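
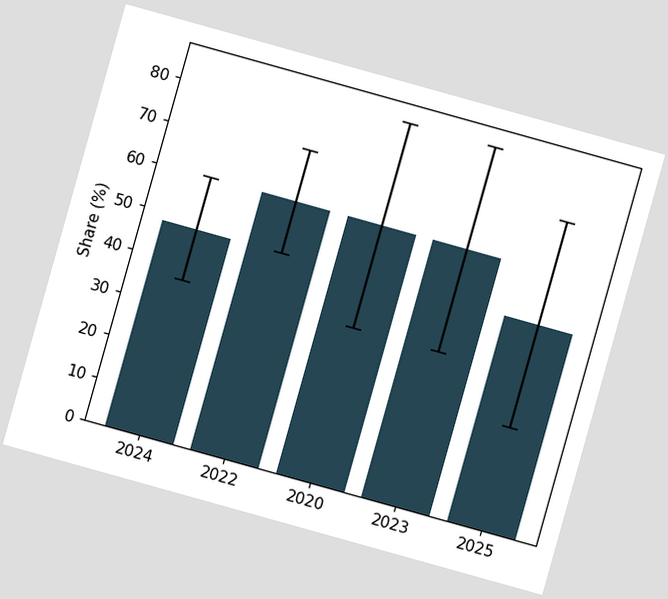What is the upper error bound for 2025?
The chart is tilted about 16° clockwise. The 2025 bar's upper whisker reaches 72%.

72%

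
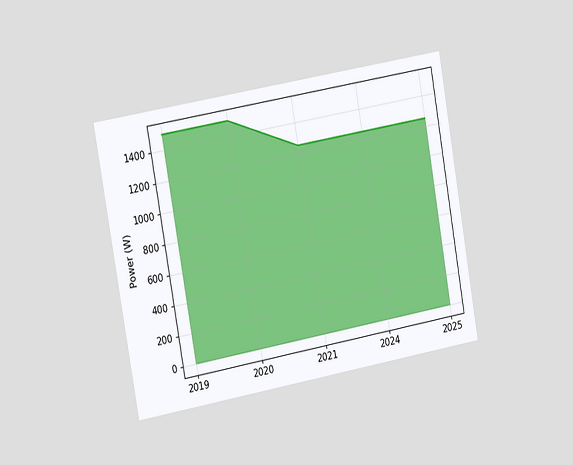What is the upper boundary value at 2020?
1500W

The chart is tilted about 10° counter-clockwise and viewed slightly from the left. At 2020 the upper boundary is at 1500W.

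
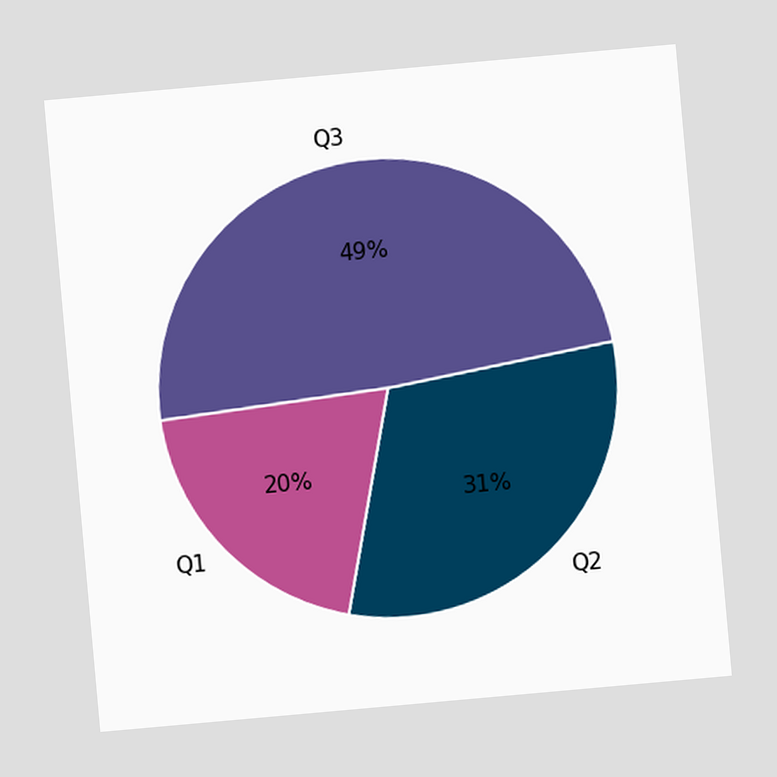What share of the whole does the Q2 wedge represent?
31%

The chart is tilted about 5° counter-clockwise. The Q2 slice takes up 31% of the pie.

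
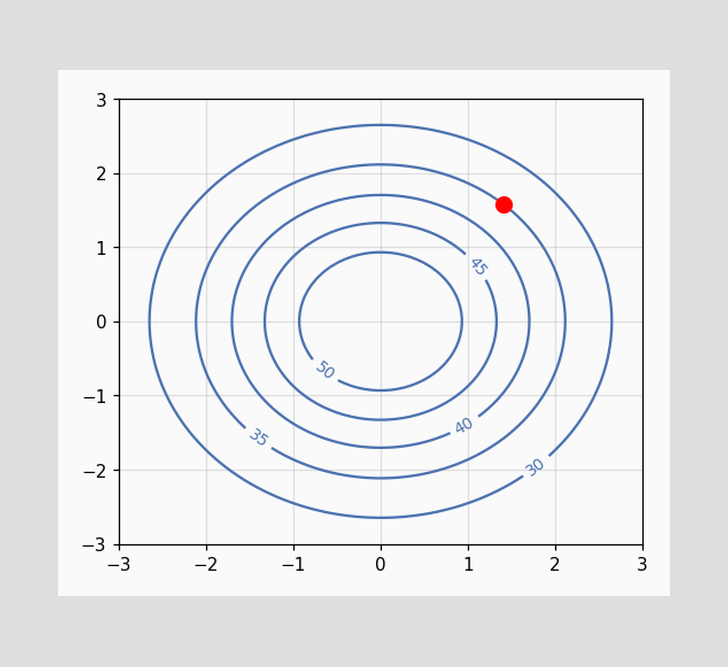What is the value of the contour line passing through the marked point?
35

The marked point sits on the contour labelled 35.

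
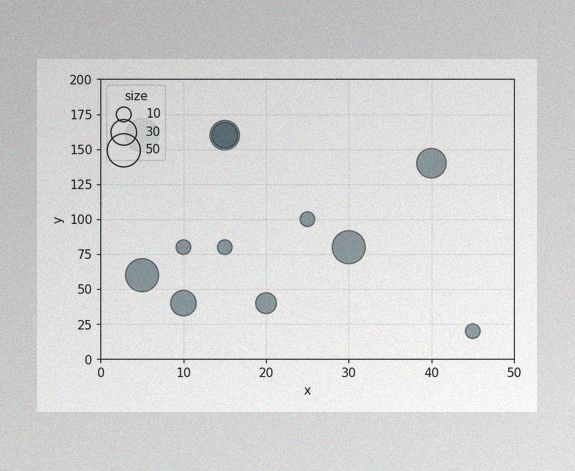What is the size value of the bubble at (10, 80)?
10

The image has some photo noise and uneven lighting. Matching the bubble at (10, 80) against the size legend gives 10.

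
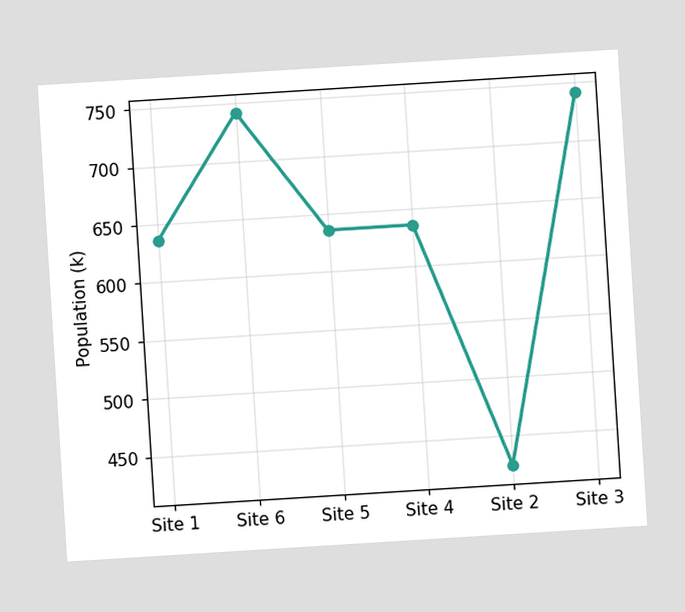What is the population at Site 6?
The chart is tilted about 4° counter-clockwise. At Site 6, the line is at 742k.

742k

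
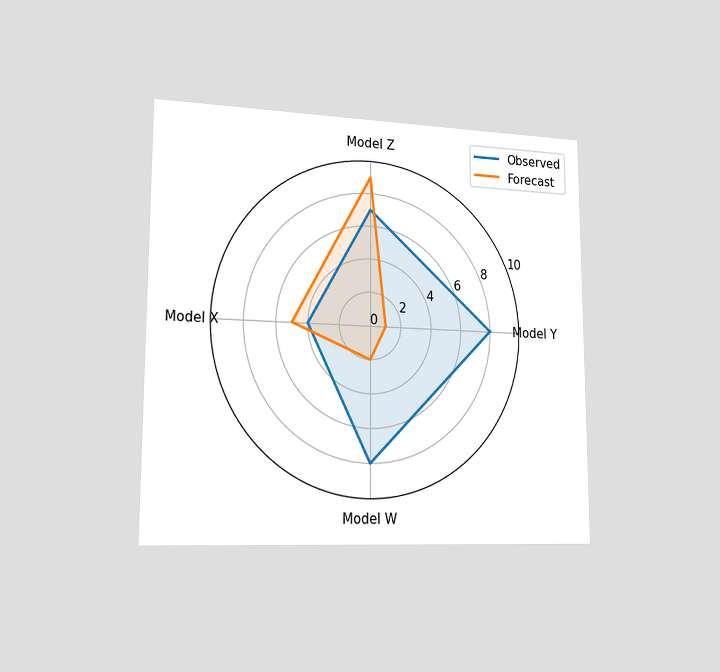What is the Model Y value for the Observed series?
8

The chart is viewed slightly from the left. On the Model Y axis, Observed reaches 8.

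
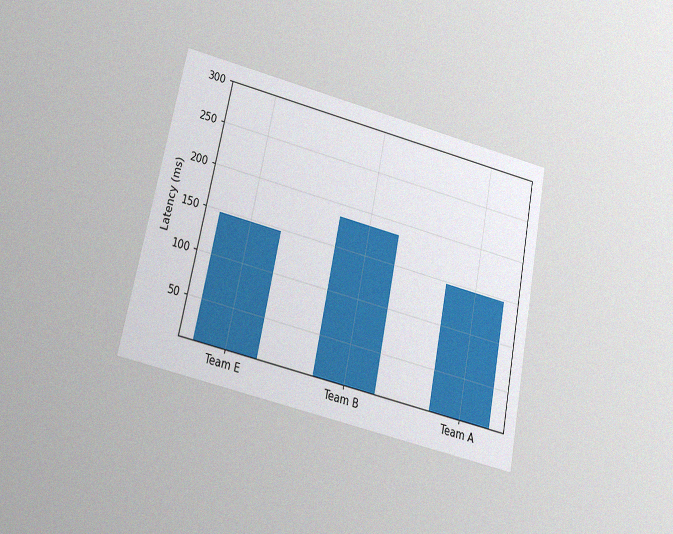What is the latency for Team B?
185ms

The chart is tilted about 12° clockwise and viewed slightly from below, with some photo noise. Reading along the chart's y-axis, the Team B bar reaches 185ms.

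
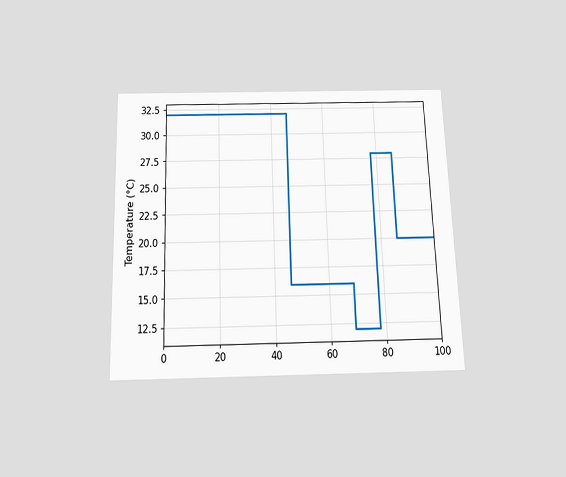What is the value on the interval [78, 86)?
The chart is viewed slightly from below. On [78, 86) the step sits at 28°C.

28°C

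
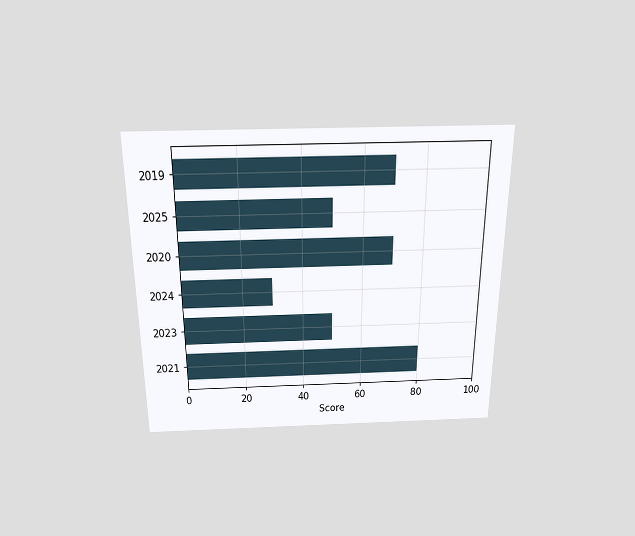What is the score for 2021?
80

The chart is viewed slightly from above. Reading along the chart's x-axis, the 2021 bar reaches 80.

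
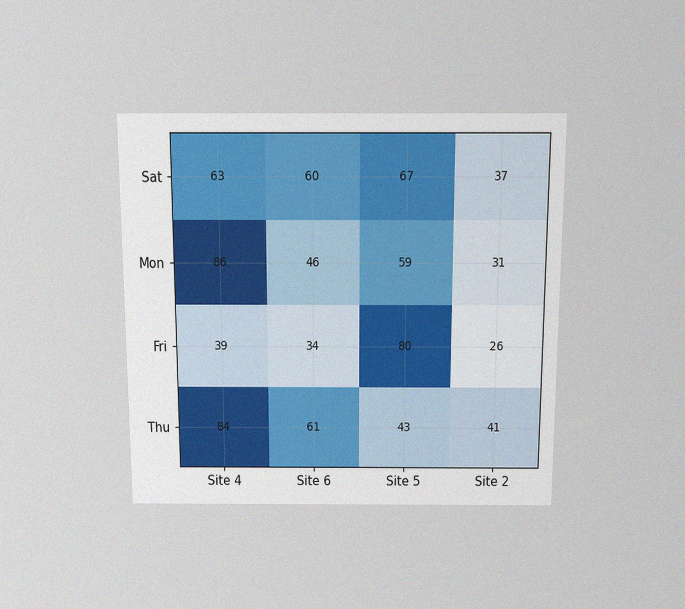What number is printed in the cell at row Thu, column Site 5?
The chart is viewed slightly from above, with some photo noise. The (Thu, Site 5) cell reads 43.

43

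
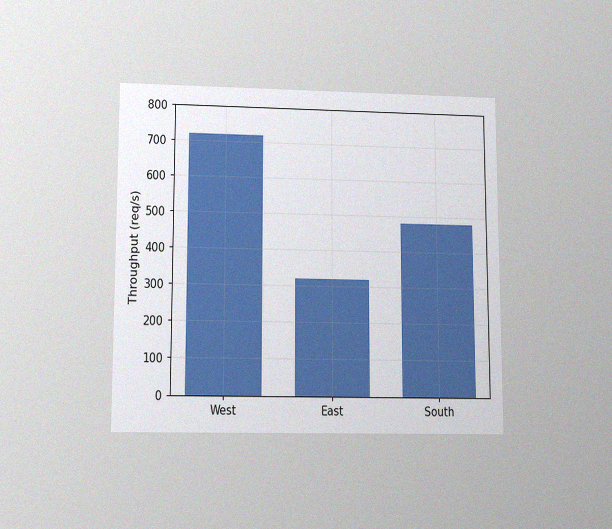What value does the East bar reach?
The chart is viewed slightly from below, with some photo noise. Reading along the chart's y-axis, the East bar reaches 320req/s.

320req/s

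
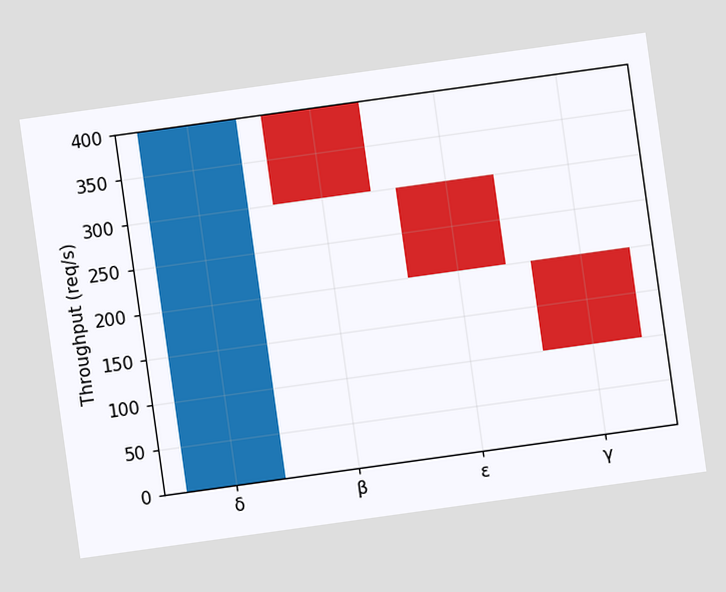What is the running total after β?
The chart is tilted about 8° counter-clockwise. After β the running total reaches 300req/s.

300req/s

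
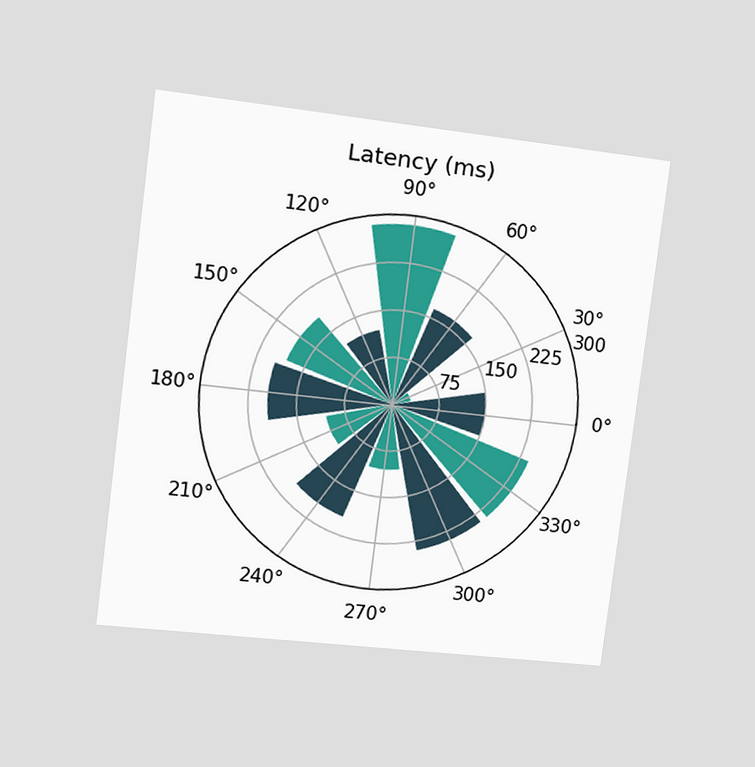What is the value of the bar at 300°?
240ms

The chart is tilted about 7° clockwise and viewed at a slight angle. The bar at 300° reaches 240ms on the radial axis.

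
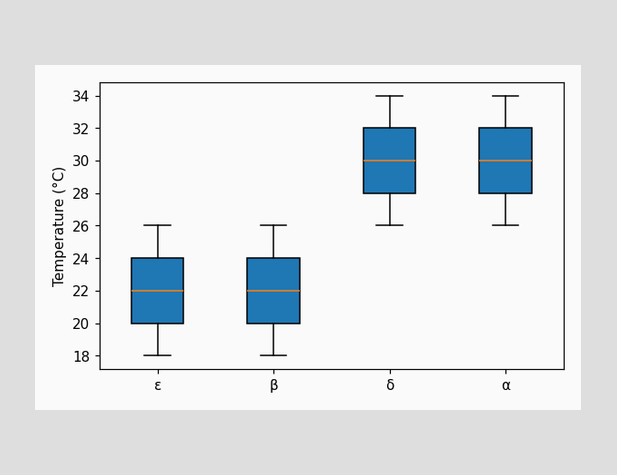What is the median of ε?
The median line in the ε box sits at 22°C.

22°C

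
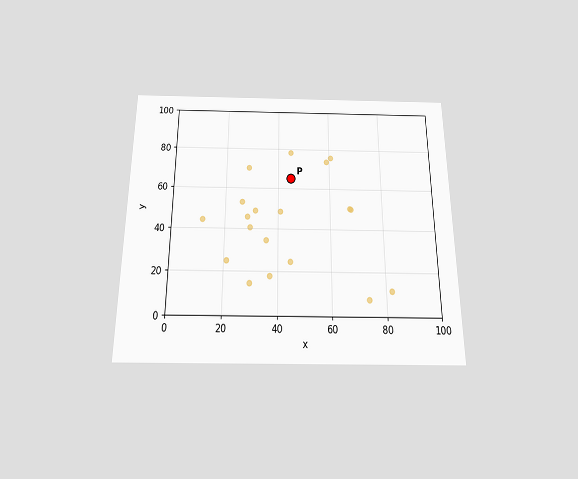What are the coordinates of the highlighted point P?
The chart is viewed slightly from below. Following the gridlines from P to each axis, P sits at (45, 65).

(45, 65)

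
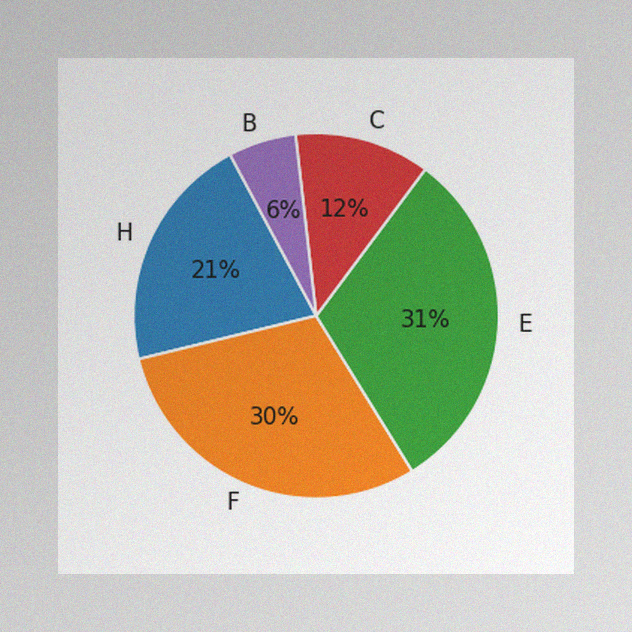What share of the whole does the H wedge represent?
The image has some photo noise and uneven lighting. The H slice takes up 21% of the pie.

21%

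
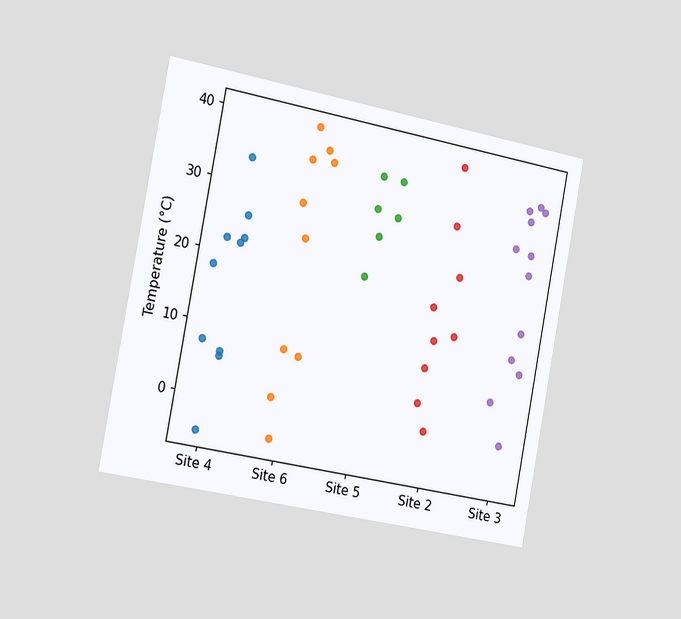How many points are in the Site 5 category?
6

The chart is tilted about 11° clockwise and viewed slightly from the left. Counting the markers in the Site 5 column gives 6.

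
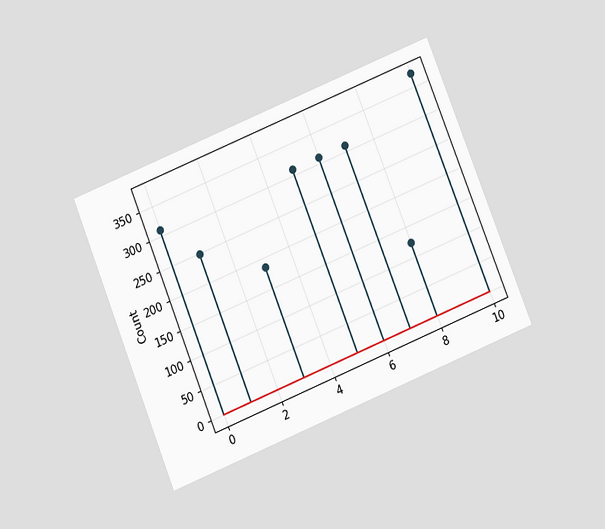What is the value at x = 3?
The chart is tilted about 22° counter-clockwise and viewed slightly from below. The stem at x=3 reaches 186.

186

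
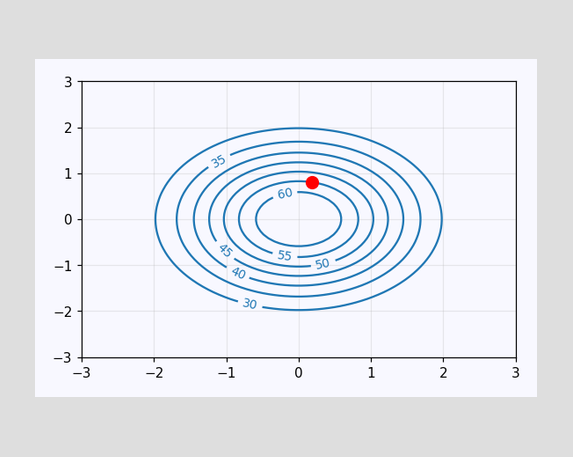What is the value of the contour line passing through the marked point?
55

The marked point sits on the contour labelled 55.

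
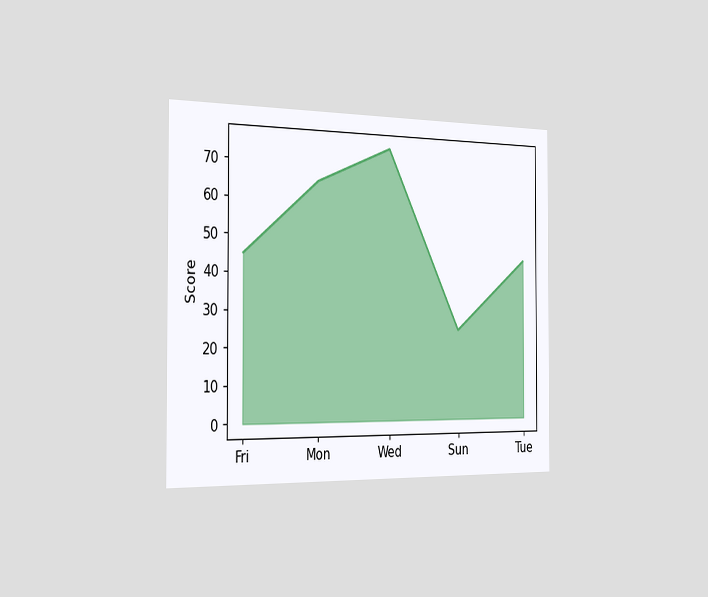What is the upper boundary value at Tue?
45

The chart is viewed slightly from the left. At Tue the upper boundary is at 45.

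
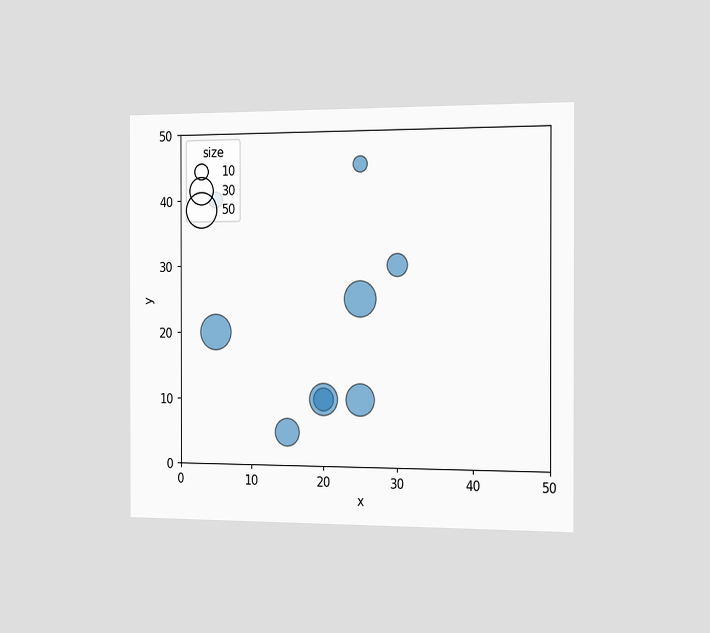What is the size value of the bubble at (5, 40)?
The chart is viewed slightly from the right. Matching the bubble at (5, 40) against the size legend gives 10.

10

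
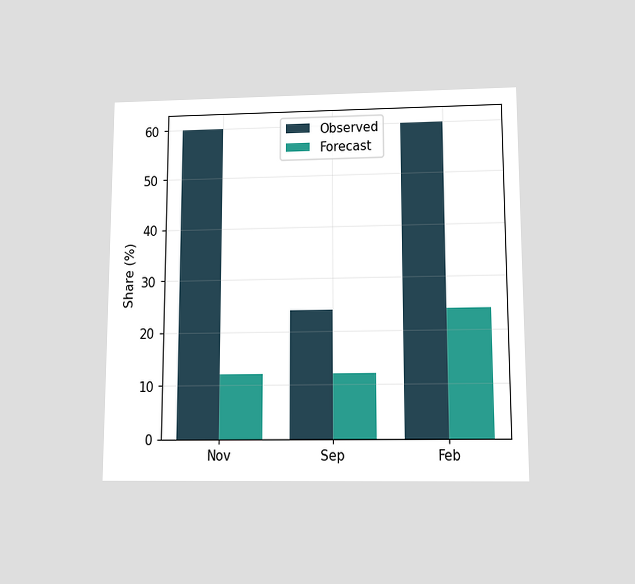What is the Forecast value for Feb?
The chart is viewed slightly from below. The Forecast bar at Feb reaches 24% on the y-axis.

24%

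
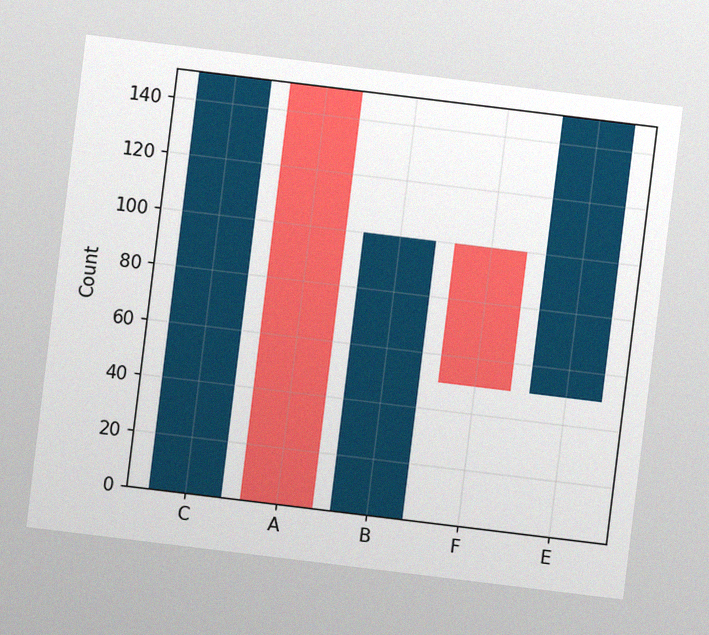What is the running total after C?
The chart is tilted about 7° clockwise, with some photo noise. After C the running total reaches 150.

150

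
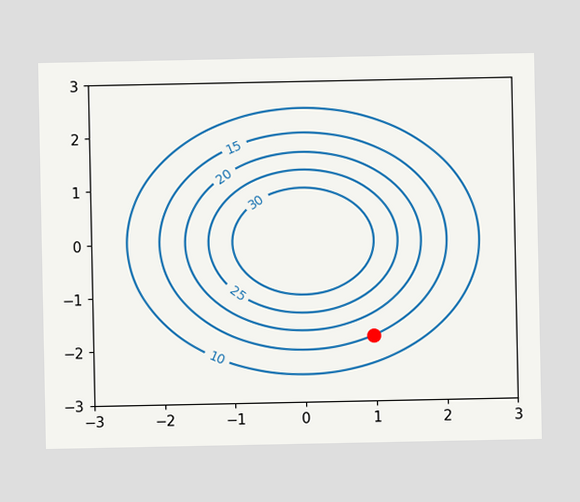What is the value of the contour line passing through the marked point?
The marked point sits on the contour labelled 15.

15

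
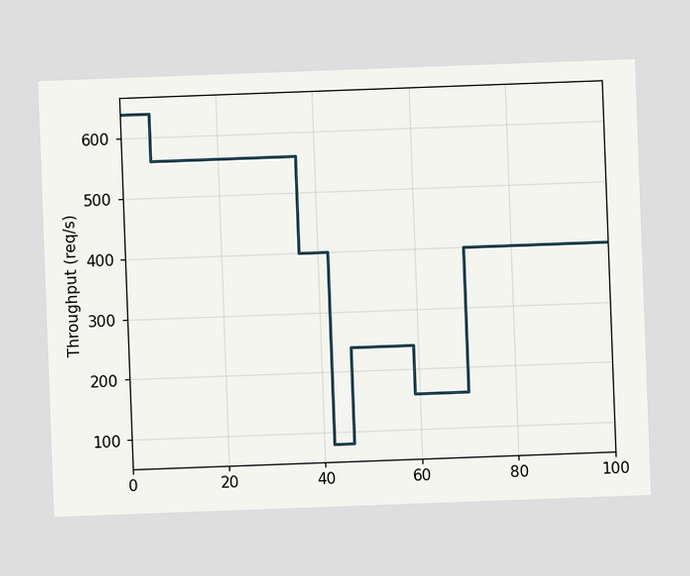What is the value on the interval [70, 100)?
400req/s

The chart is tilted about 2° counter-clockwise. On [70, 100) the step sits at 400req/s.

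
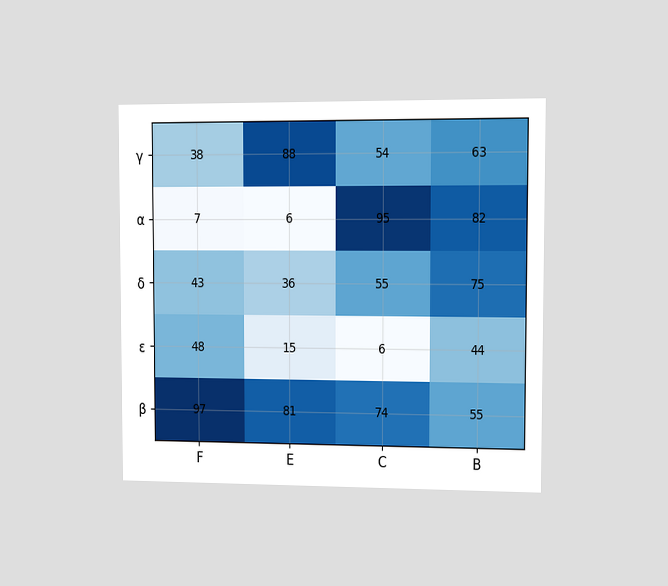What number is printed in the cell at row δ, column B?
75

The chart is viewed slightly from the right. The (δ, B) cell reads 75.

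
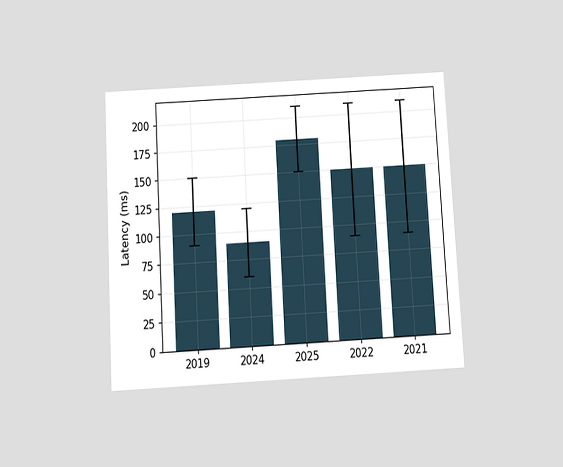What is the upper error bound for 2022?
210ms

The chart is tilted about 3° counter-clockwise and viewed slightly from below. The 2022 bar's upper whisker reaches 210ms.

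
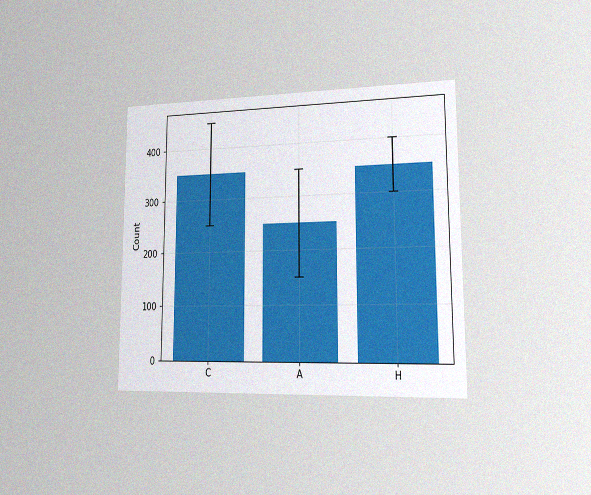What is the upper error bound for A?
The chart is viewed slightly from the right, with some photo noise. The A bar's upper whisker reaches 350.

350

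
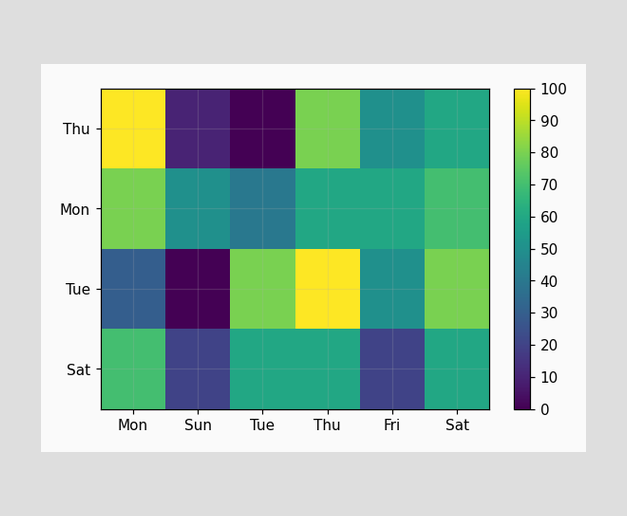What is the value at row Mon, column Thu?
Matching cell (Mon, Thu) against the colorbar gives 60.

60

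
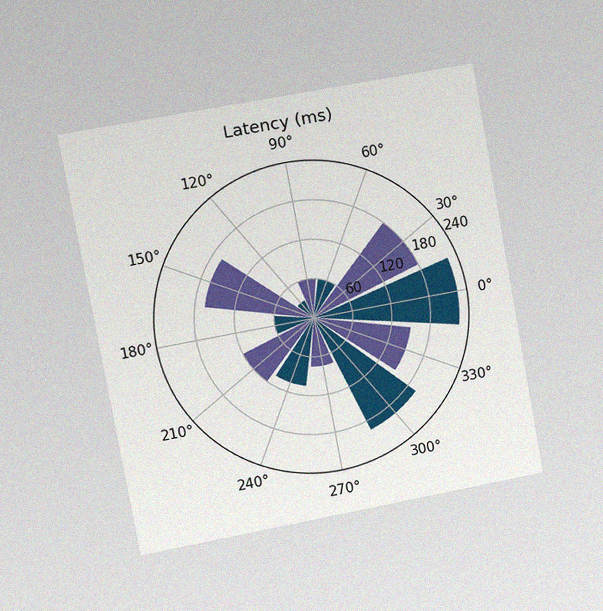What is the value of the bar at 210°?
The chart is tilted about 10° counter-clockwise and viewed slightly from the left, with some photo noise. The bar at 210° reaches 120ms on the radial axis.

120ms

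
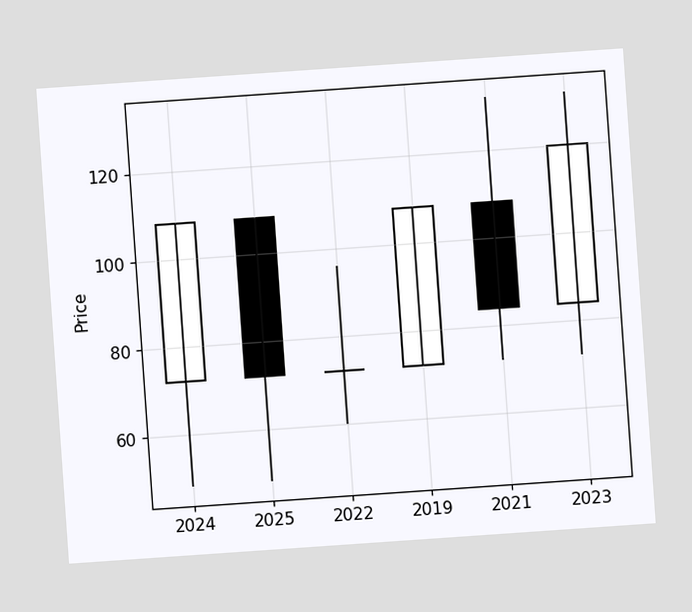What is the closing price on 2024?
The chart is tilted about 4° counter-clockwise. The 2024 candle closes at 108.

108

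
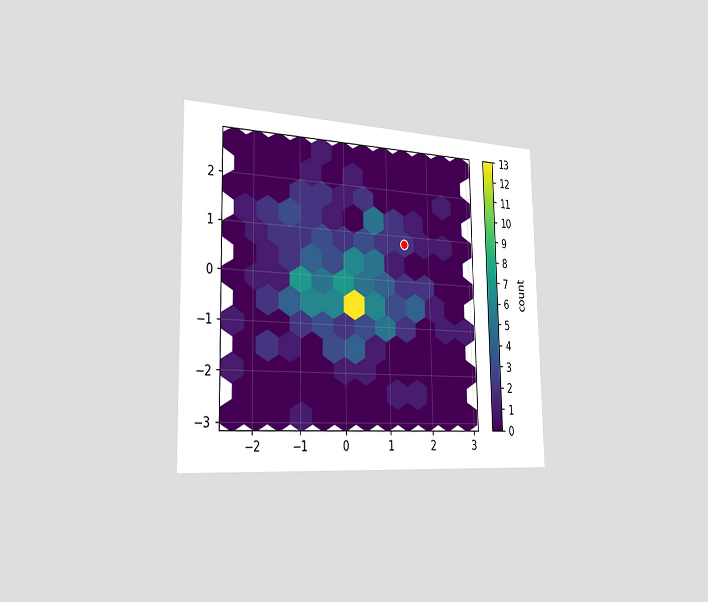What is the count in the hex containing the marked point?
The chart is viewed slightly from the left. The marked hex reads 2 on the colorbar.

2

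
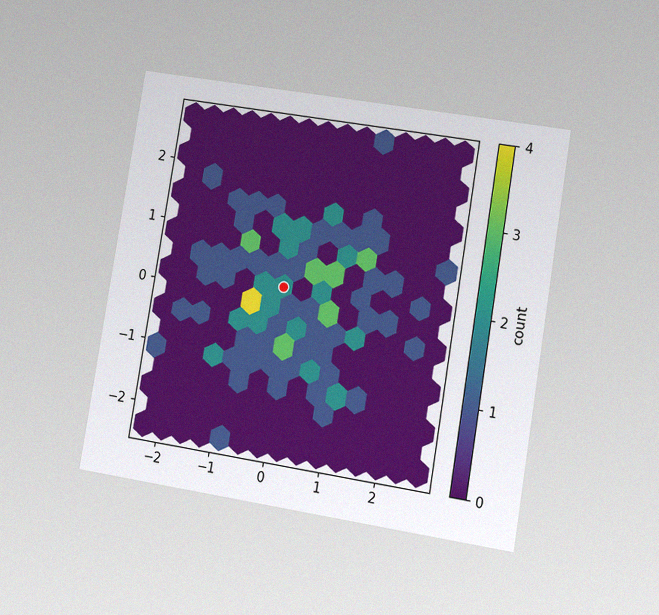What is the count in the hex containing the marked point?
2

The chart is tilted about 9° clockwise and viewed at a slight angle, with some photo noise. The marked hex reads 2 on the colorbar.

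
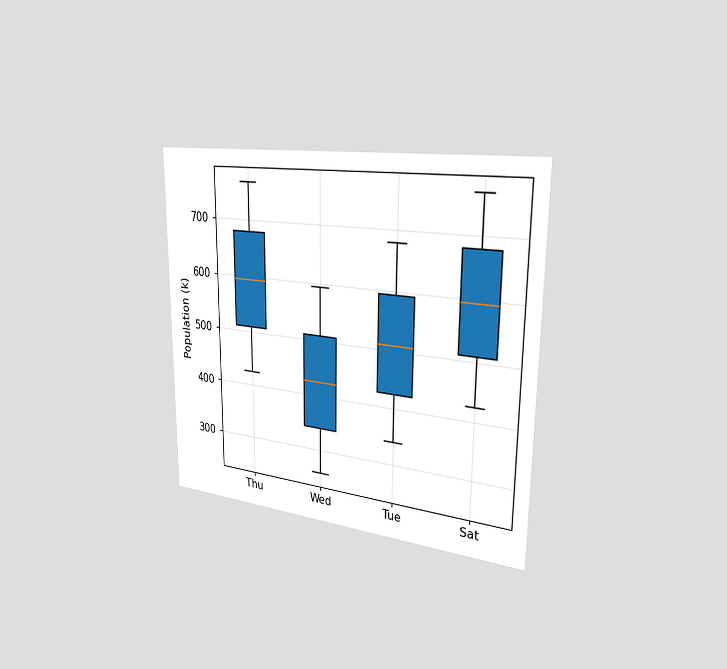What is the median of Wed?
The chart is viewed slightly from the right. The median line in the Wed box sits at 425k.

425k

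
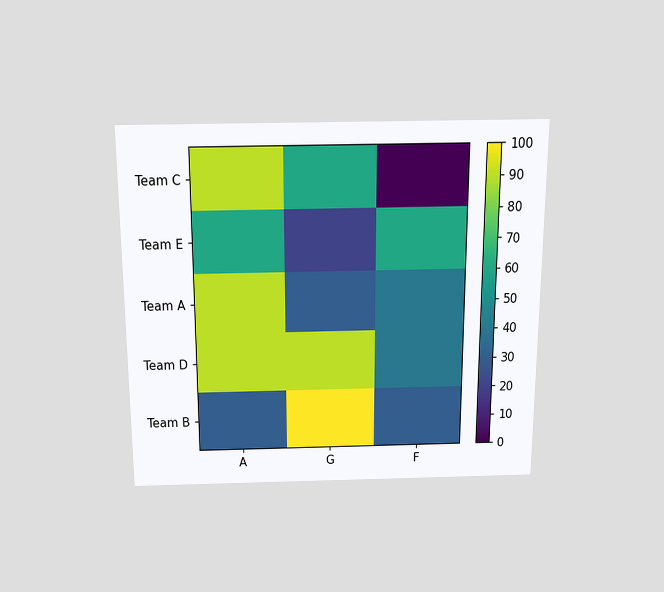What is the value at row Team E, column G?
20

The chart is viewed slightly from above. Matching cell (Team E, G) against the colorbar gives 20.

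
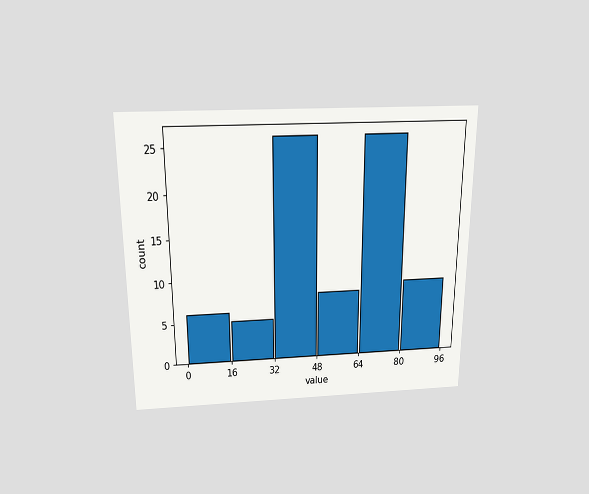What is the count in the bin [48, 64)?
8

The chart is viewed slightly from above. The [48, 64) bin has height 8.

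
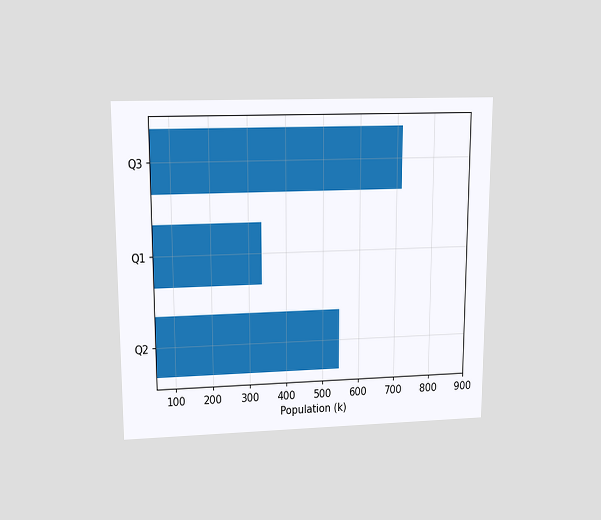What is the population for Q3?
The chart is viewed slightly from above. Reading along the chart's x-axis, the Q3 bar reaches 714k.

714k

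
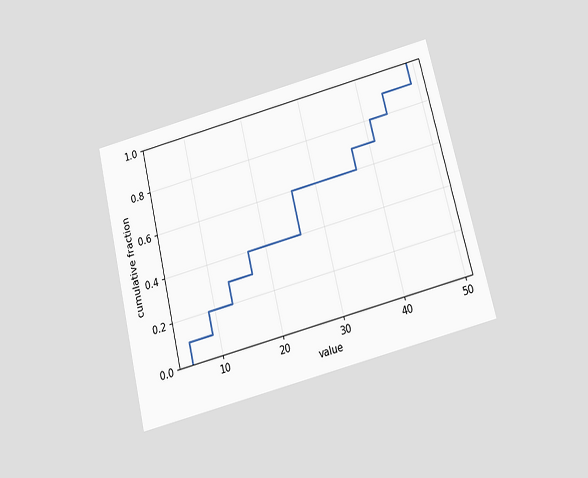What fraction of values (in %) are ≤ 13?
The chart is tilted about 14° counter-clockwise and viewed slightly from below. At x=13 the ECDF step is at 30%.

30%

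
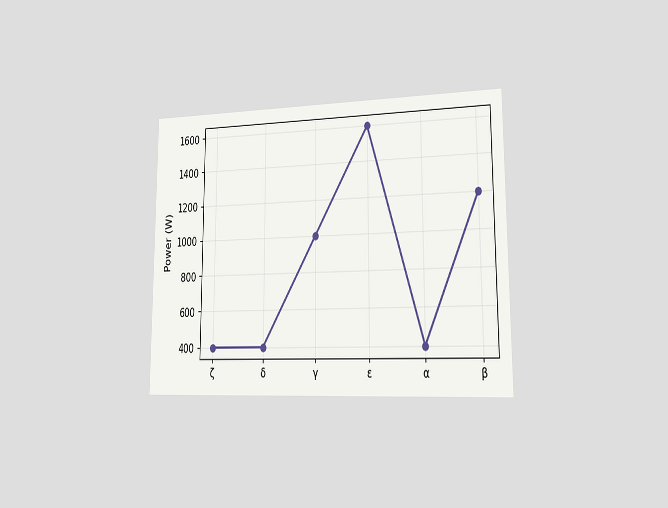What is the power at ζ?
The chart is viewed slightly from the right. At ζ, the line is at 400W.

400W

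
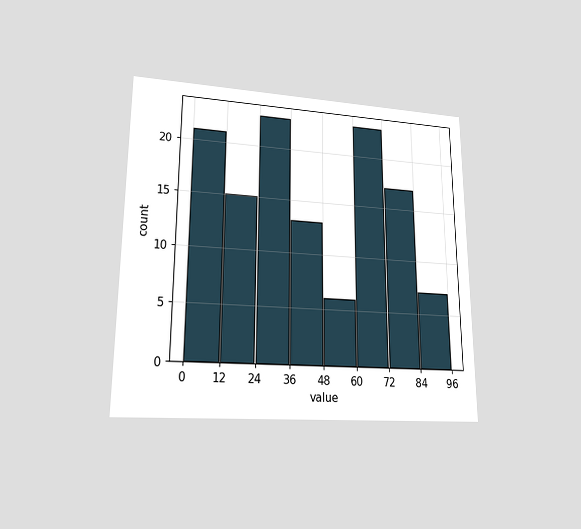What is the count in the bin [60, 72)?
23

The chart is viewed at a slight angle. The [60, 72) bin has height 23.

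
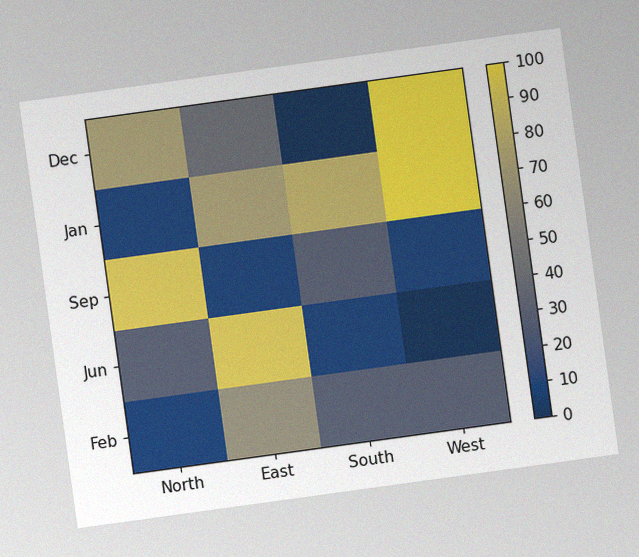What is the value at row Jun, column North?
30

The chart is tilted about 8° counter-clockwise, with some photo noise. Matching cell (Jun, North) against the colorbar gives 30.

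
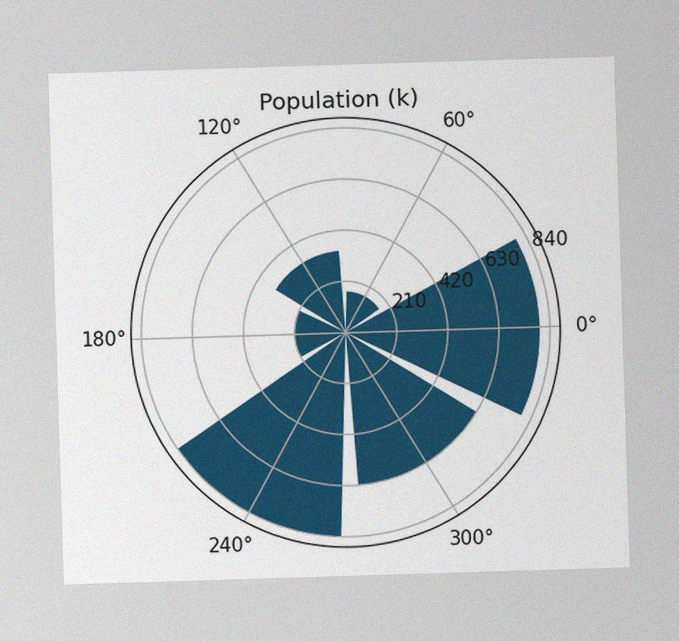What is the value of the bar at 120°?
336k

The image has some photo noise and uneven lighting. The bar at 120° reaches 336k on the radial axis.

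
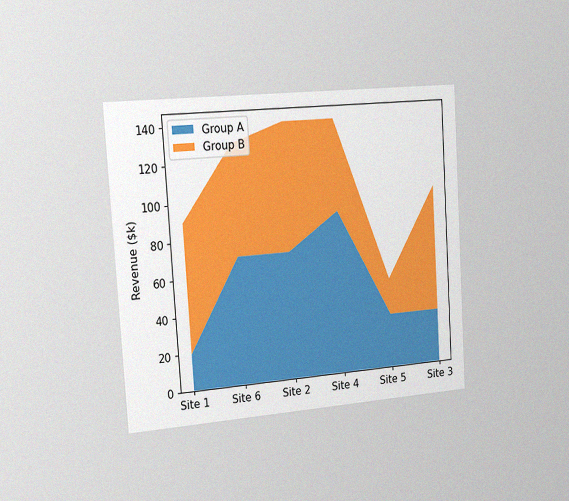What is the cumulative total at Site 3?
The chart is tilted about 4° counter-clockwise and viewed slightly from the left, with some photo noise. The stacked total at Site 3 reaches $100k.

$100k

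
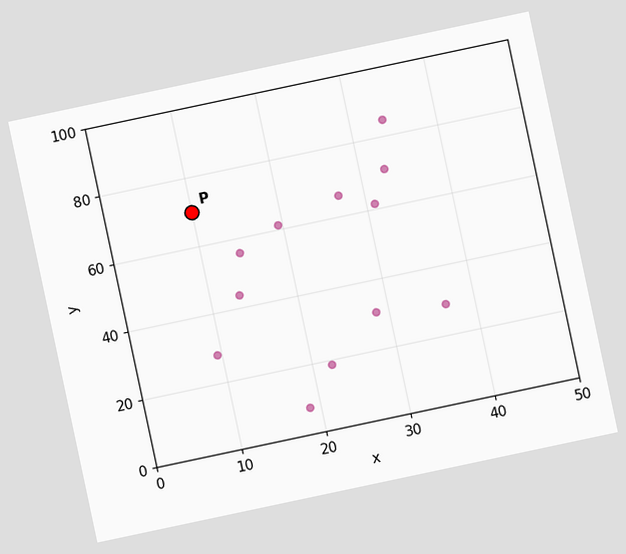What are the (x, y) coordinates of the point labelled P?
The chart is tilted about 12° counter-clockwise. Following the gridlines from P to each axis, P sits at (10, 70).

(10, 70)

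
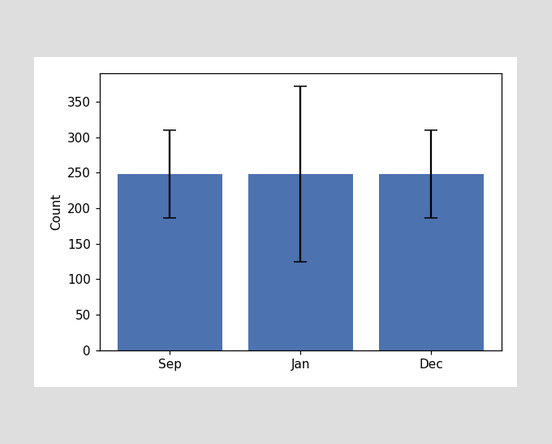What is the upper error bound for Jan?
The Jan bar's upper whisker reaches 372.

372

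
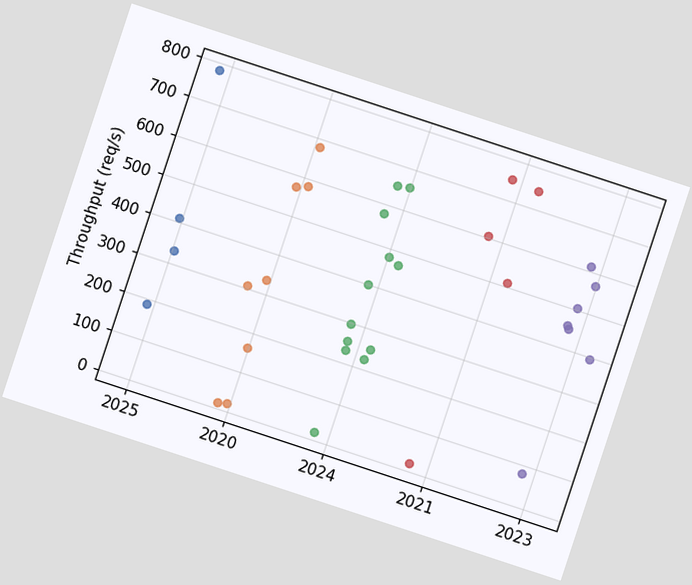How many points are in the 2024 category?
The chart is tilted about 18° clockwise. Counting the markers in the 2024 column gives 12.

12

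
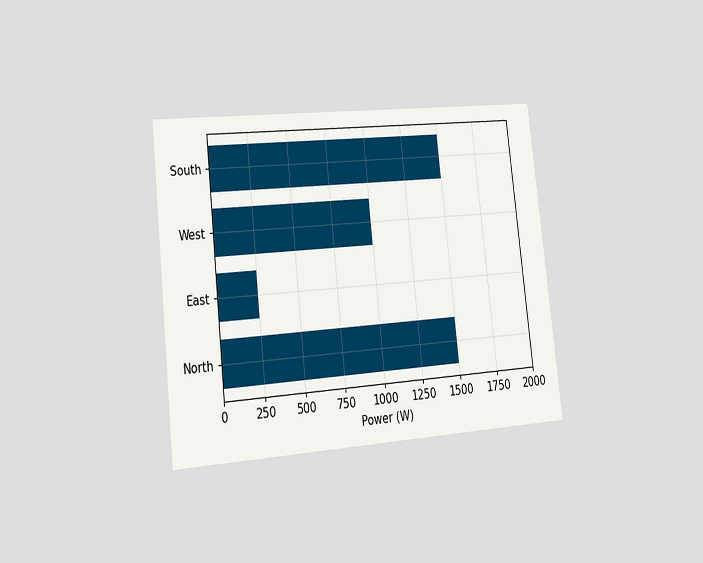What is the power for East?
250W

The chart is tilted about 6° counter-clockwise and viewed slightly from the left. Reading along the chart's x-axis, the East bar reaches 250W.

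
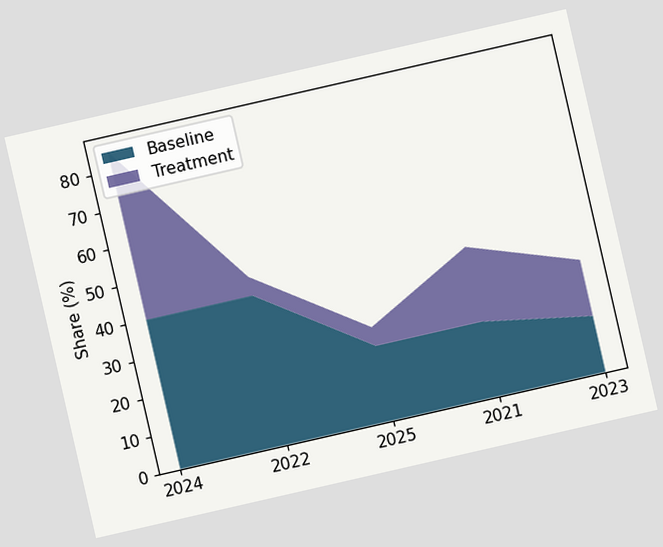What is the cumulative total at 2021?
40%

The chart is tilted about 13° counter-clockwise. The stacked total at 2021 reaches 40%.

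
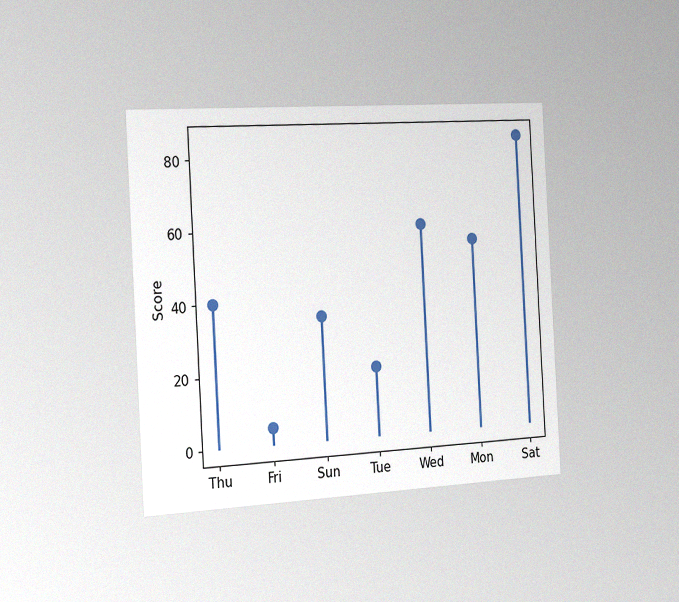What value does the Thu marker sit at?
40

The chart is tilted about 3° counter-clockwise and viewed slightly from the left, with some photo noise. The Thu marker sits at 40.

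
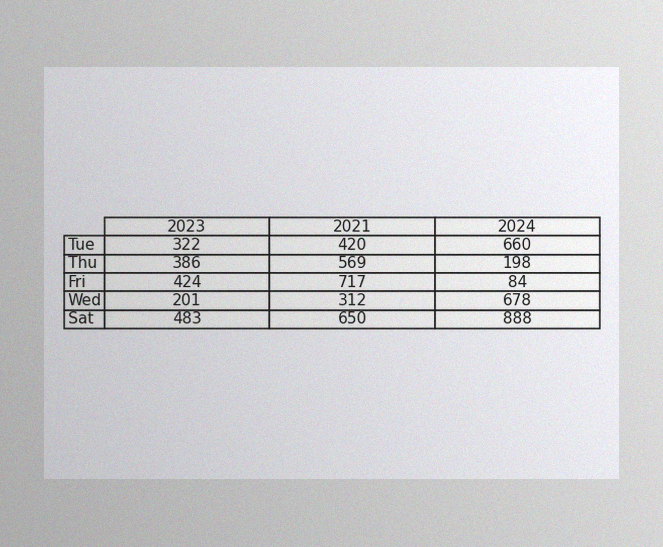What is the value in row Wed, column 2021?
The image has some photo noise and uneven lighting. The (Wed, 2021) cell reads 312.

312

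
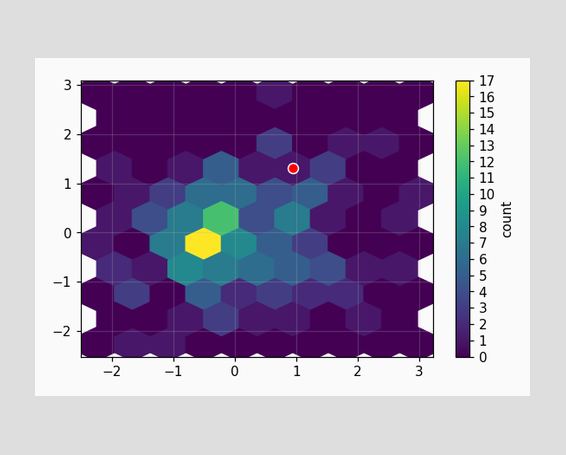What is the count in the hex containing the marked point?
1

The marked hex reads 1 on the colorbar.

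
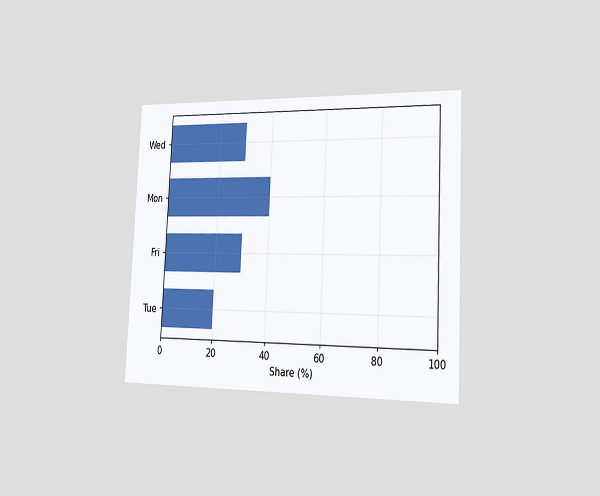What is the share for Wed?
The chart is tilted about 3° clockwise and viewed slightly from the right. Reading along the chart's x-axis, the Wed bar reaches 30%.

30%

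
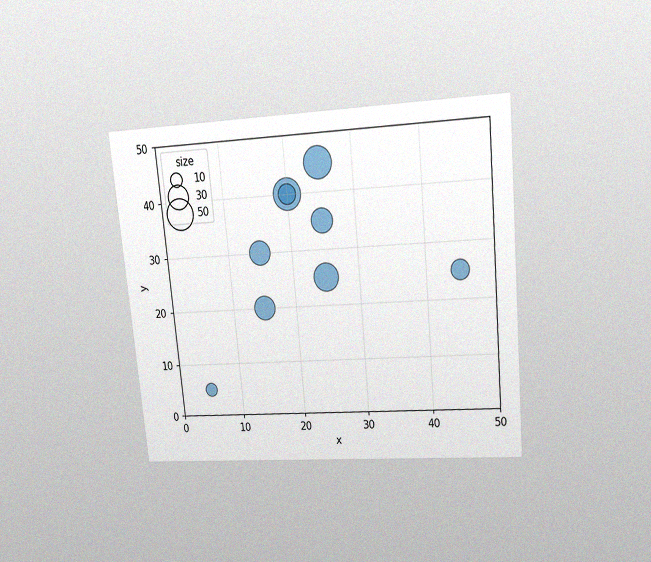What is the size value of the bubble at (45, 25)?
20

The chart is tilted about 5° counter-clockwise and viewed at a slight angle, with some photo noise. Matching the bubble at (45, 25) against the size legend gives 20.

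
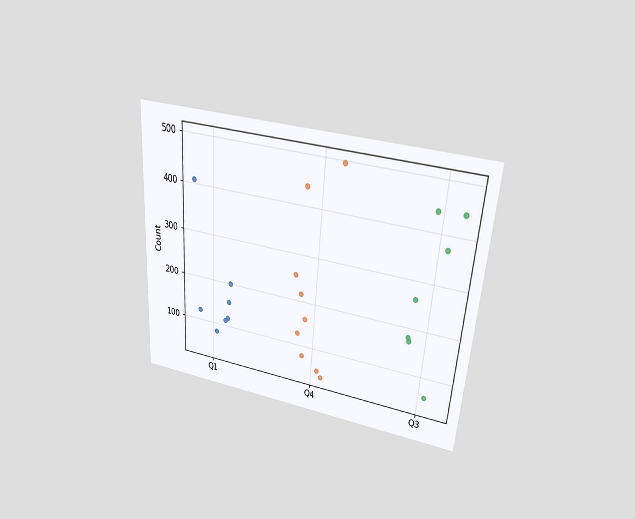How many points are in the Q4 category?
The chart is tilted about 4° clockwise and viewed slightly from above. Counting the markers in the Q4 column gives 9.

9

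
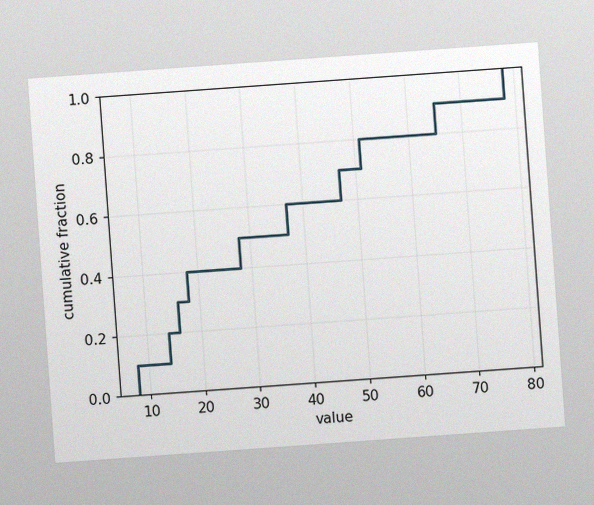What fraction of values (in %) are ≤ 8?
10%

The chart is tilted about 4° counter-clockwise, with some photo noise. At x=8 the ECDF step is at 10%.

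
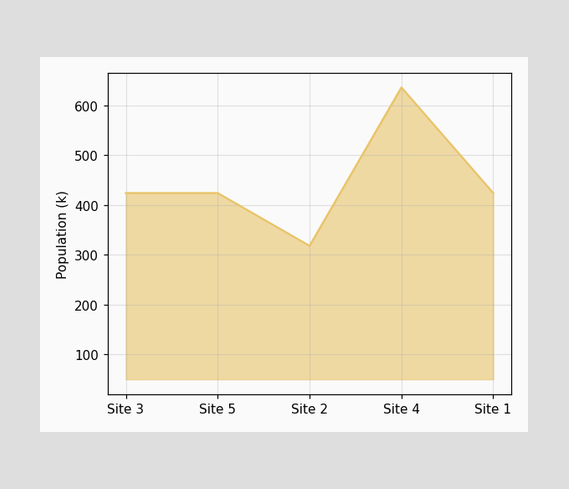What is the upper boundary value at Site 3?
At Site 3 the upper boundary is at 424k.

424k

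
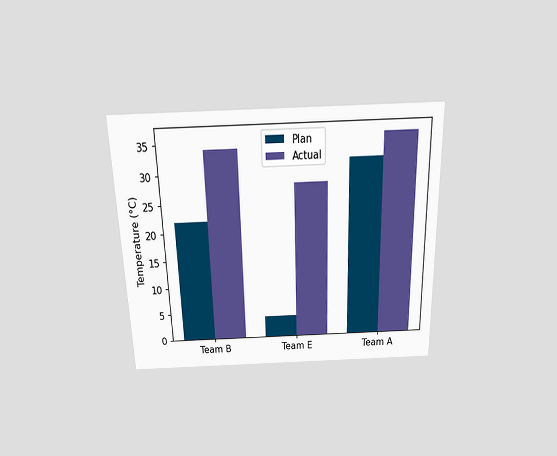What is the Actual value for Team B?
34°C

The chart is viewed slightly from above. The Actual bar at Team B reaches 34°C on the y-axis.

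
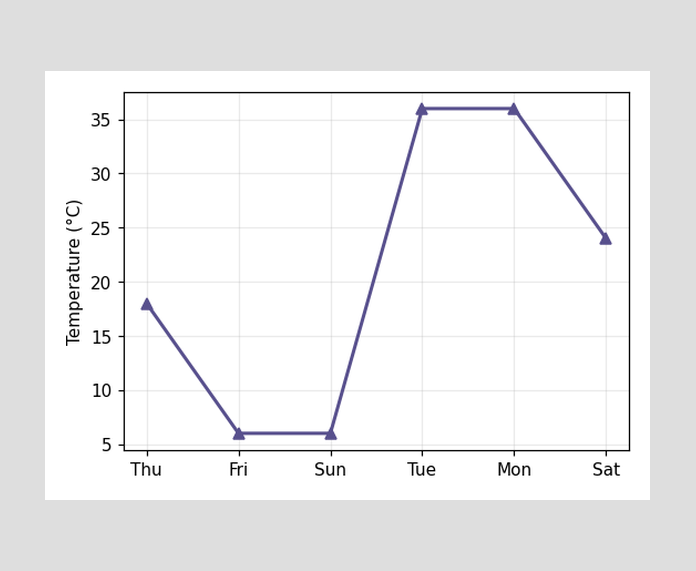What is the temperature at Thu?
18°C

At Thu, the line is at 18°C.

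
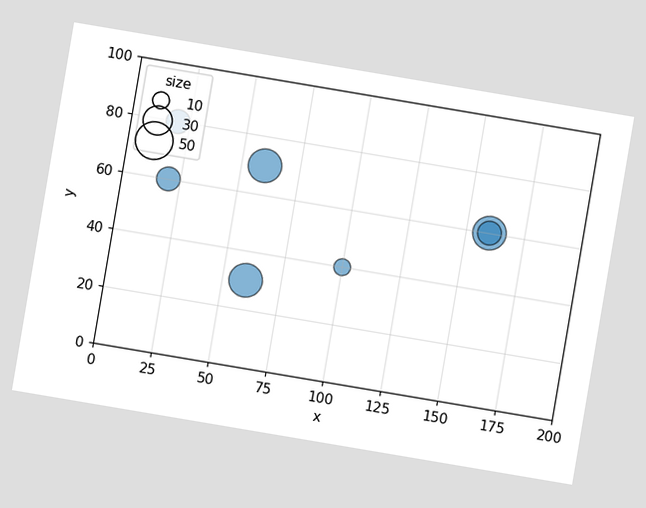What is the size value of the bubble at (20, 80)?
20

The chart is tilted about 10° clockwise. Matching the bubble at (20, 80) against the size legend gives 20.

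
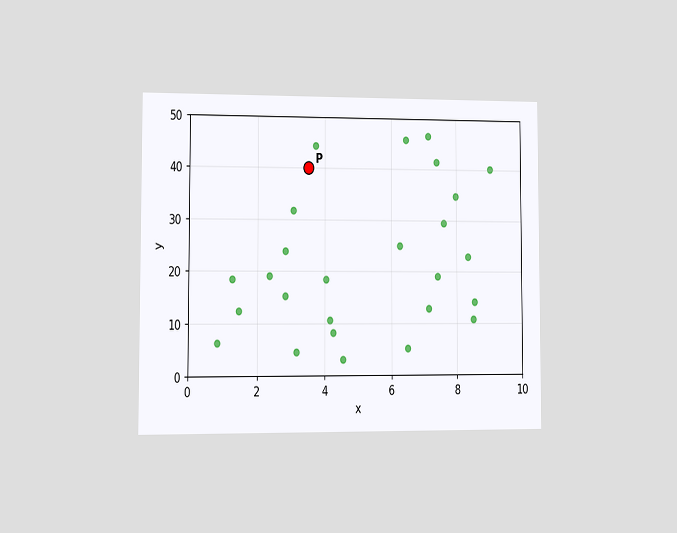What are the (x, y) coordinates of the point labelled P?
(3.5, 40)

The chart is viewed at a slight angle. Following the gridlines from P to each axis, P sits at (3.5, 40).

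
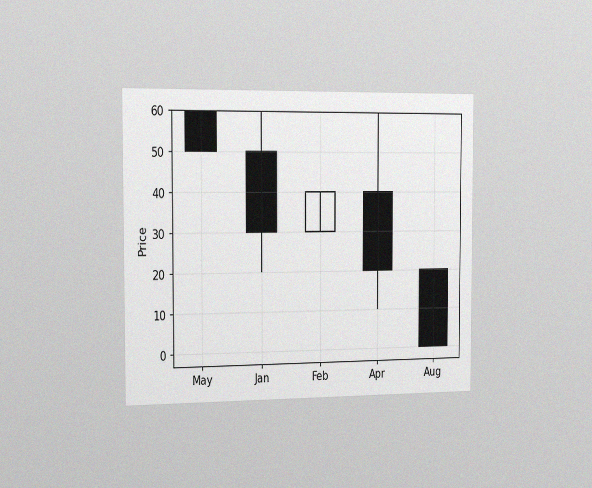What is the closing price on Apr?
20

The chart is viewed slightly from the left, with some photo noise. The Apr candle closes at 20.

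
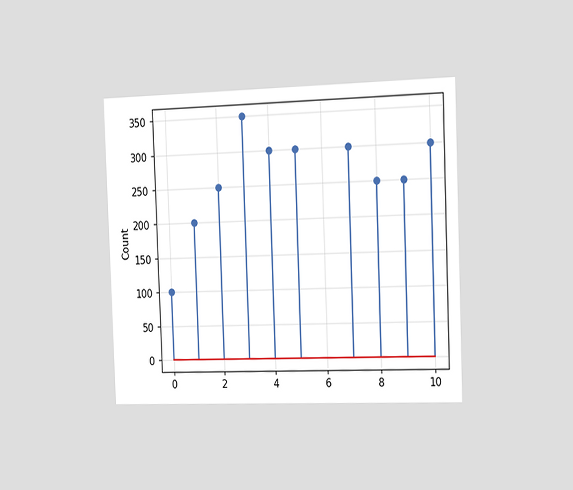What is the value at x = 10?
300

The chart is tilted about 2° counter-clockwise and viewed slightly from the right. The stem at x=10 reaches 300.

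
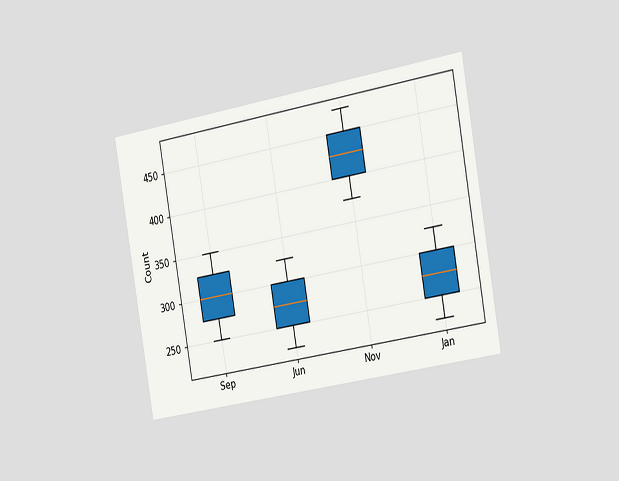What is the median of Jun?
The chart is tilted about 10° counter-clockwise and viewed slightly from the right. The median line in the Jun box sits at 275.

275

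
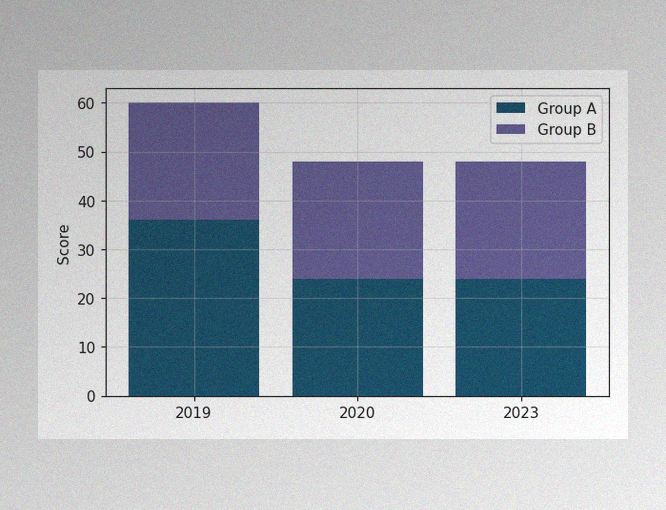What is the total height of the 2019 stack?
60

The image has some photo noise and uneven lighting. The 2019 stack's top reaches 60 on the y-axis.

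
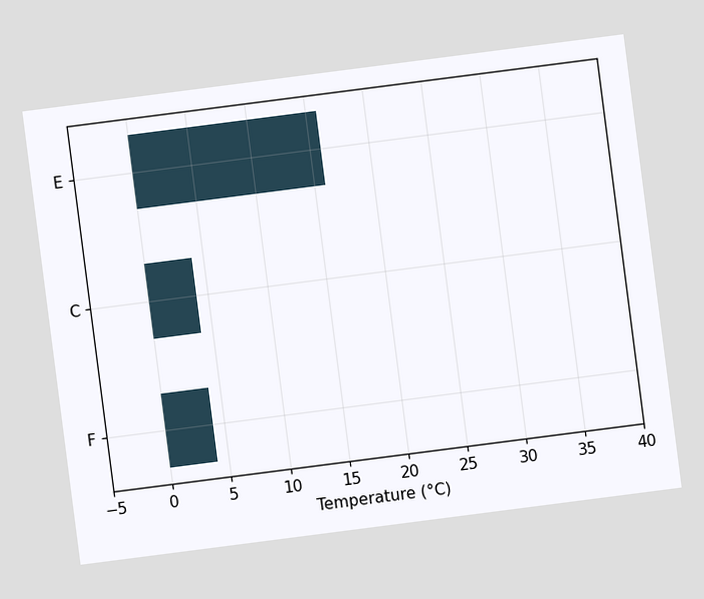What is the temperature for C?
The chart is tilted about 7° counter-clockwise. Reading along the chart's x-axis, the C bar reaches 4°C.

4°C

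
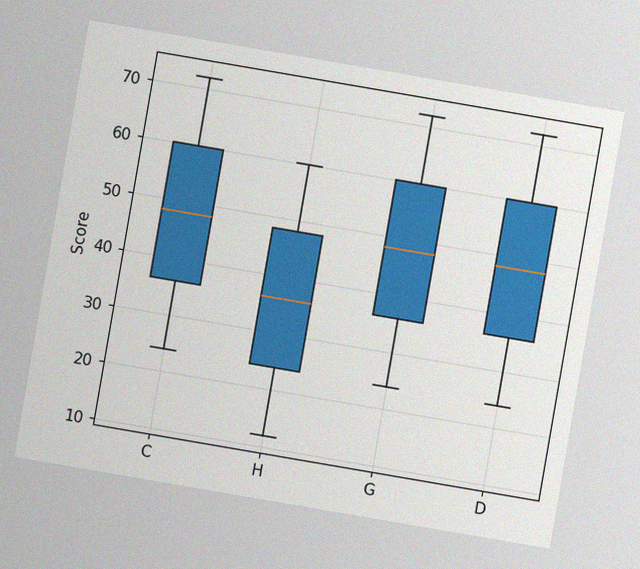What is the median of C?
The chart is tilted about 10° clockwise, with some photo noise. The median line in the C box sits at 48.

48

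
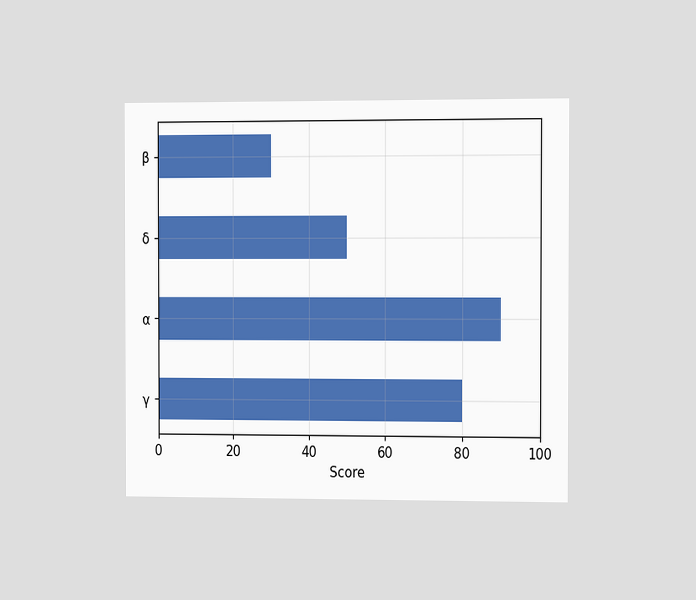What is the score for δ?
50

The chart is viewed slightly from the right. Reading along the chart's x-axis, the δ bar reaches 50.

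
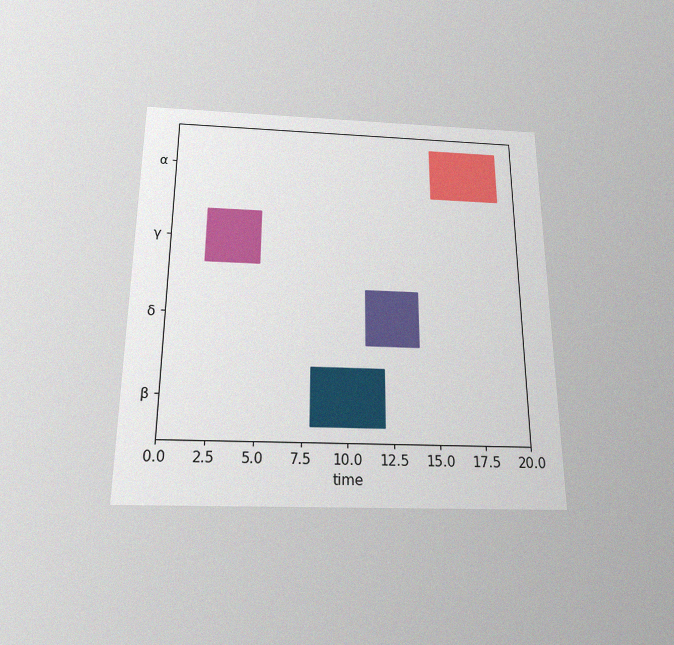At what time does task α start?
The chart is viewed slightly from below, with some photo noise. The α bar begins at t=15.

15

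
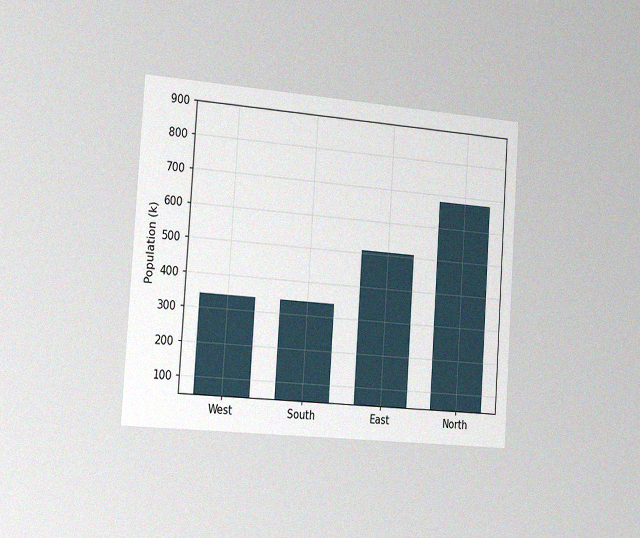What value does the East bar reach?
The chart is tilted about 4° clockwise and viewed slightly from the left, with some photo noise. Reading along the chart's y-axis, the East bar reaches 510k.

510k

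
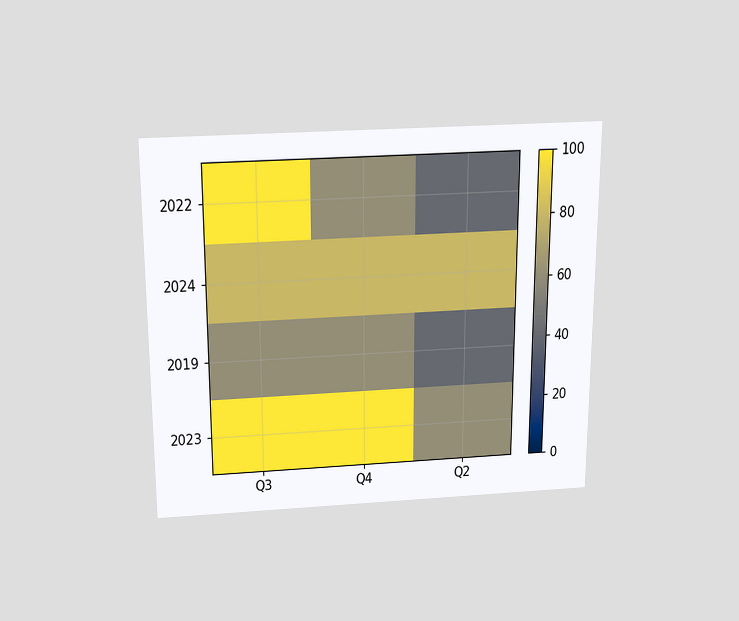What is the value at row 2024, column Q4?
80

The chart is viewed slightly from above. Matching cell (2024, Q4) against the colorbar gives 80.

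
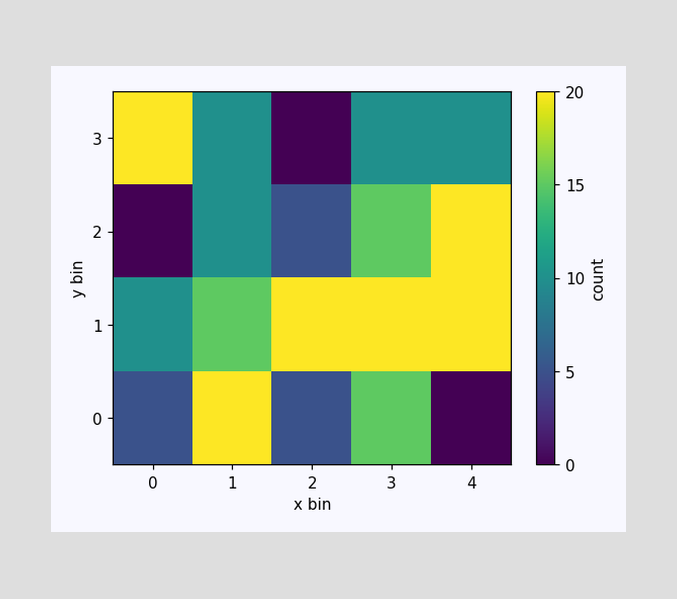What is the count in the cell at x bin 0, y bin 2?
0

Matching the cell (0, 2) against the colorbar gives 0.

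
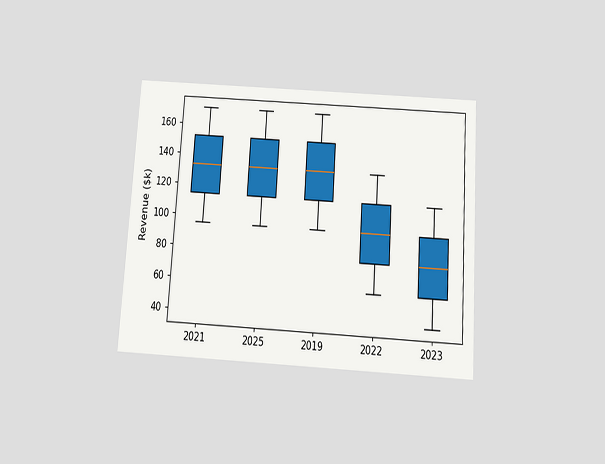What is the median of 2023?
The chart is tilted about 4° clockwise and viewed slightly from below. The median line in the 2023 box sits at $76k.

$76k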